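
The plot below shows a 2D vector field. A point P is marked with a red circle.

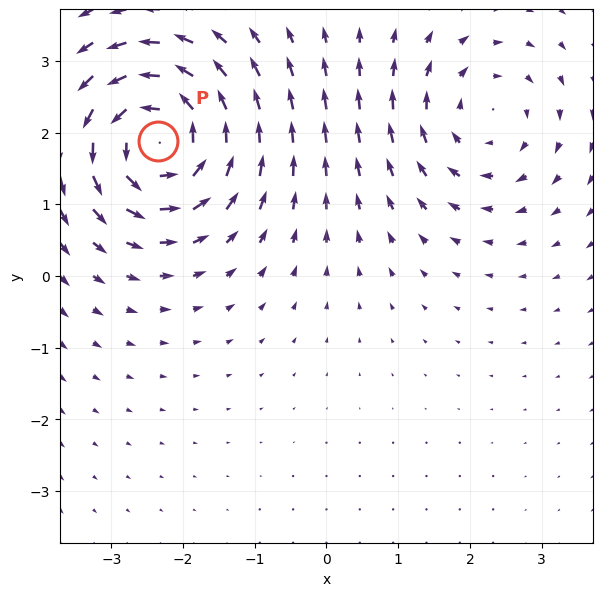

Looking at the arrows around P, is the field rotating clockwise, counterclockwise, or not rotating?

counterclockwise

Near P at (-2.3, 1.9) the arrows circulate counterclockwise. The curl (z-component) there is about +6; positive curl means counterclockwise rotation.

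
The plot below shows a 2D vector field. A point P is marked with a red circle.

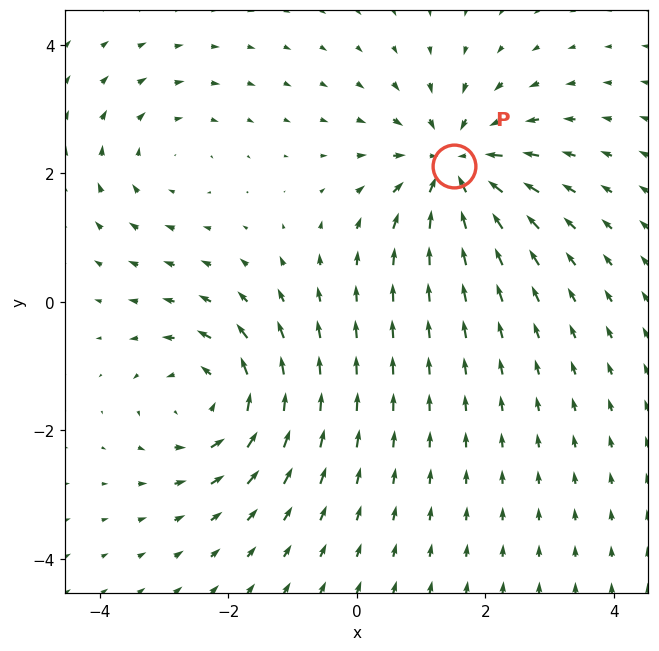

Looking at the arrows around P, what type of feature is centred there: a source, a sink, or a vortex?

sink

At P (1.5, 2.1) the arrows converge inward. Divergence about -6, curl ≈0 — negative divergence with near-zero curl is a sink.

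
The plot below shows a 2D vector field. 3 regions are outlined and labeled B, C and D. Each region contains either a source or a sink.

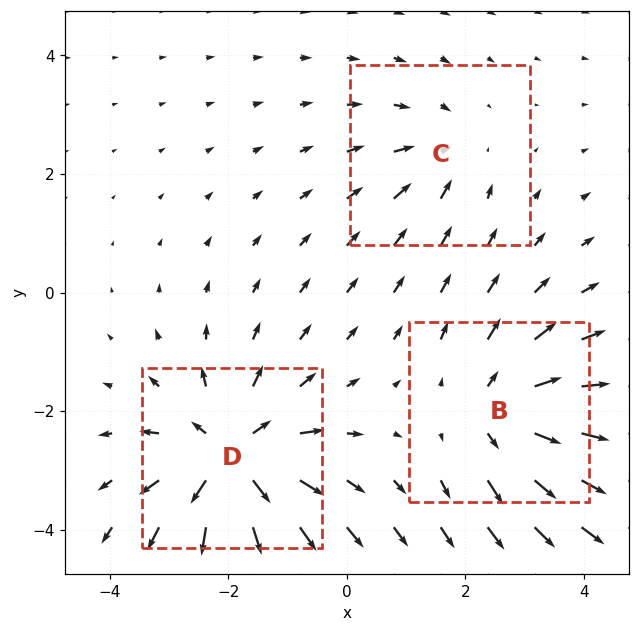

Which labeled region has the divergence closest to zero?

C

Divergence at each region's feature centre — B: about +4, C: about -2, D: about +6. Region C is closest to zero.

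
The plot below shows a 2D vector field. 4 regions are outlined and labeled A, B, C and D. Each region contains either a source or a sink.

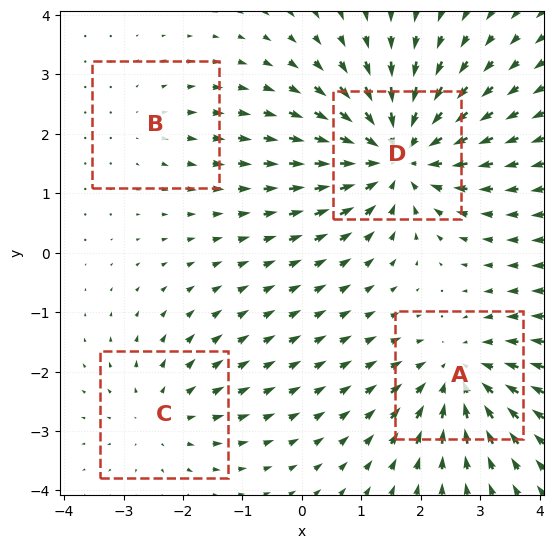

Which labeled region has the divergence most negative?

Divergence at each region's feature centre — A: about -5, B: about +2, C: about +3, D: about -7. Region D is most negative.

D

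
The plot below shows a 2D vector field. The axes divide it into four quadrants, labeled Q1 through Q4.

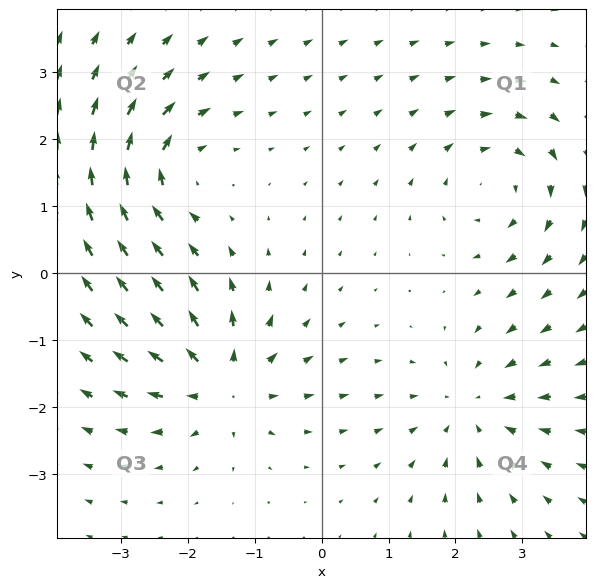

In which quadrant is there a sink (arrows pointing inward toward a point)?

The sink sits at approximately (2.3, -2.0), which lies in quadrant Q4. The divergence there is about -3, negative as expected for a sink.

Q4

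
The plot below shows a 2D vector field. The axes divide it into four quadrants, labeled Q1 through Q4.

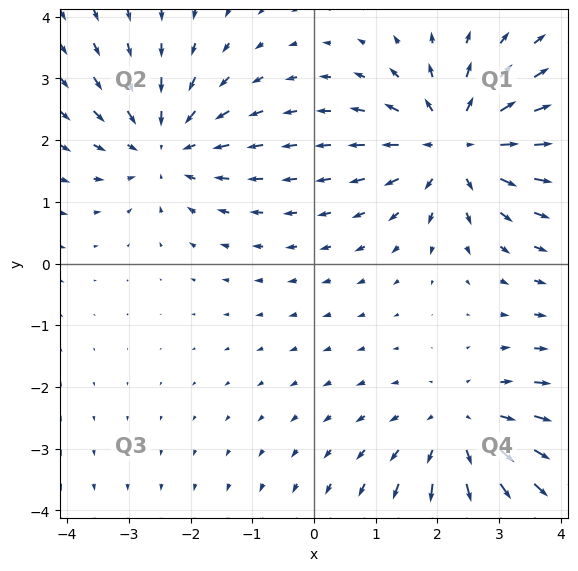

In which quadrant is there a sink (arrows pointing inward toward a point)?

Q2

The sink sits at approximately (-2.4, 1.9), which lies in quadrant Q2. The divergence there is about -3, negative as expected for a sink.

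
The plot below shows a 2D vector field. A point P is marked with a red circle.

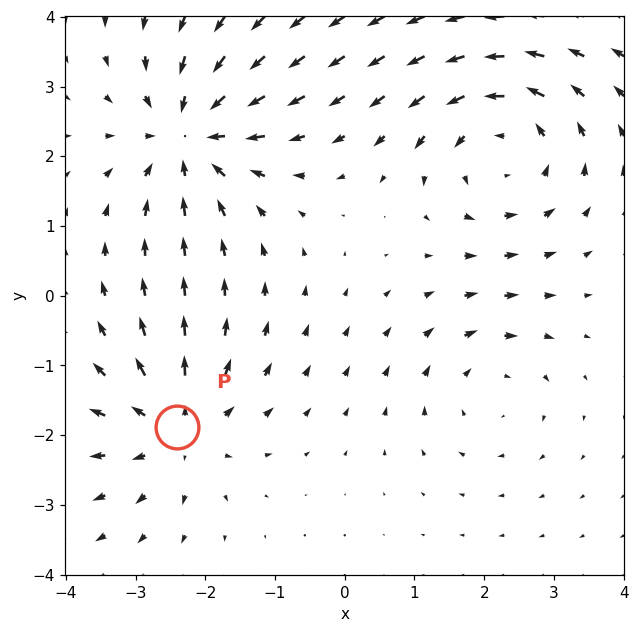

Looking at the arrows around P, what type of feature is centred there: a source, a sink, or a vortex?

At P (-2.4, -1.9) the arrows spread outward. Divergence about +4, curl ≈0 — positive divergence with near-zero curl is a source.

source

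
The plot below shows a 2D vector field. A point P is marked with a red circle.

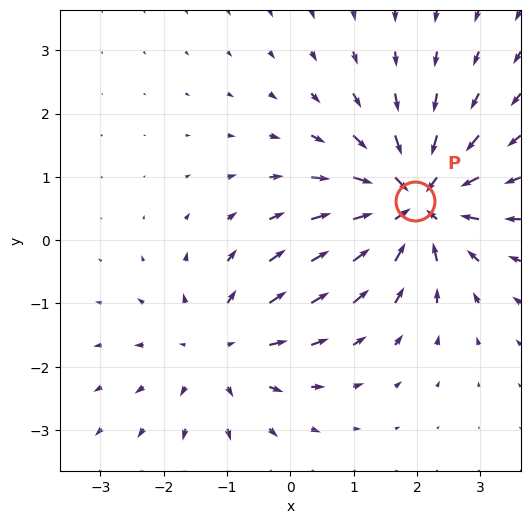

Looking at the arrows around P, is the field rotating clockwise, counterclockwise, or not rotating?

not rotating

Near P at (2.0, 0.6) the arrows show no circulation. The curl there is ≈0.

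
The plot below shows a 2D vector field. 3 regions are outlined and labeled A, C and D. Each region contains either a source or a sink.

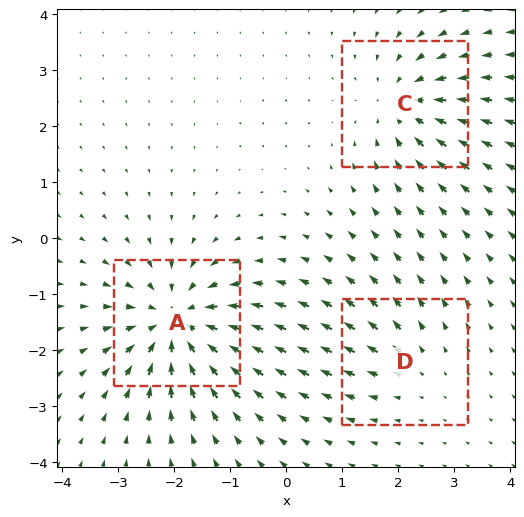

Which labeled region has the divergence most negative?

A

Divergence at each region's feature centre — A: about -6, C: about -4, D: about +2. Region A is most negative.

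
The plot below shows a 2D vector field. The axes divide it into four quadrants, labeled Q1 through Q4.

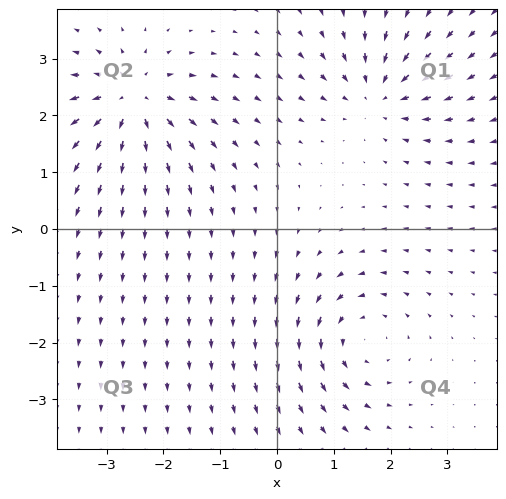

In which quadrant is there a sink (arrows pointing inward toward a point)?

The sink sits at approximately (1.8, 2.4), which lies in quadrant Q1. The divergence there is about -5, negative as expected for a sink.

Q1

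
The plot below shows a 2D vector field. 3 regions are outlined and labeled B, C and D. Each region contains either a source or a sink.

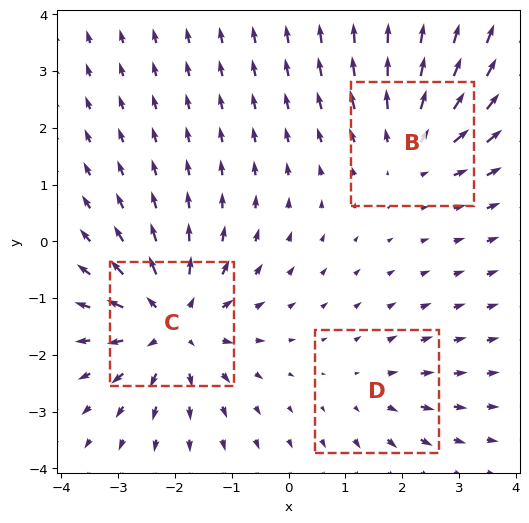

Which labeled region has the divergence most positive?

C

Divergence at each region's feature centre — B: about +3, C: about +5, D: about +2. Region C is most positive.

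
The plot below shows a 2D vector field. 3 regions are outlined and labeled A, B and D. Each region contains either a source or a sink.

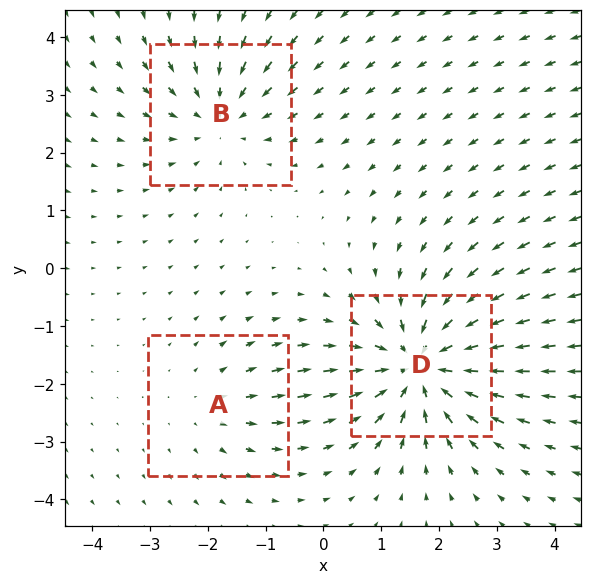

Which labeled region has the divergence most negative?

D

Divergence at each region's feature centre — A: about +2, B: about -3, D: about -5. Region D is most negative.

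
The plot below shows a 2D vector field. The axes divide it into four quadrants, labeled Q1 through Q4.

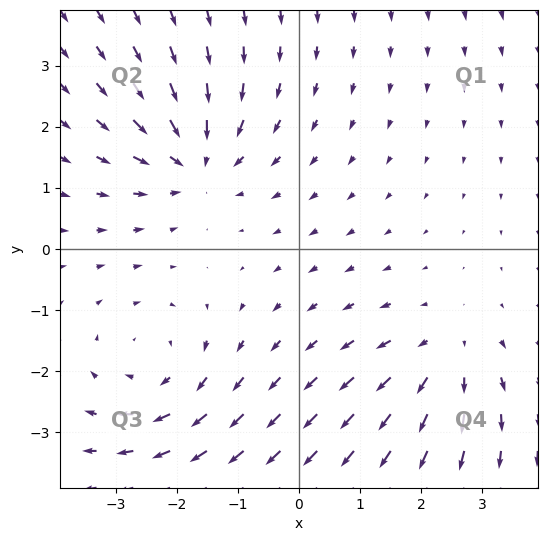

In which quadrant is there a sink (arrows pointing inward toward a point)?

The sink sits at approximately (-1.7, 1.4), which lies in quadrant Q2. The divergence there is about -4, negative as expected for a sink.

Q2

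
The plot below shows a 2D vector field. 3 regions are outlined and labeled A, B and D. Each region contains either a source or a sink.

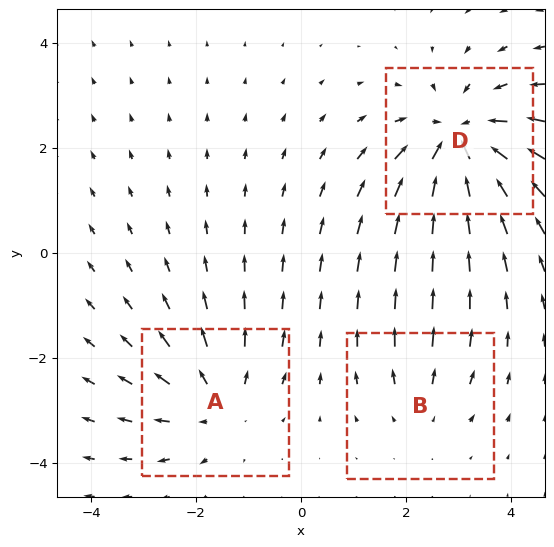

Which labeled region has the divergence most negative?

Divergence at each region's feature centre — A: about +3, B: about +2, D: about -4. Region D is most negative.

D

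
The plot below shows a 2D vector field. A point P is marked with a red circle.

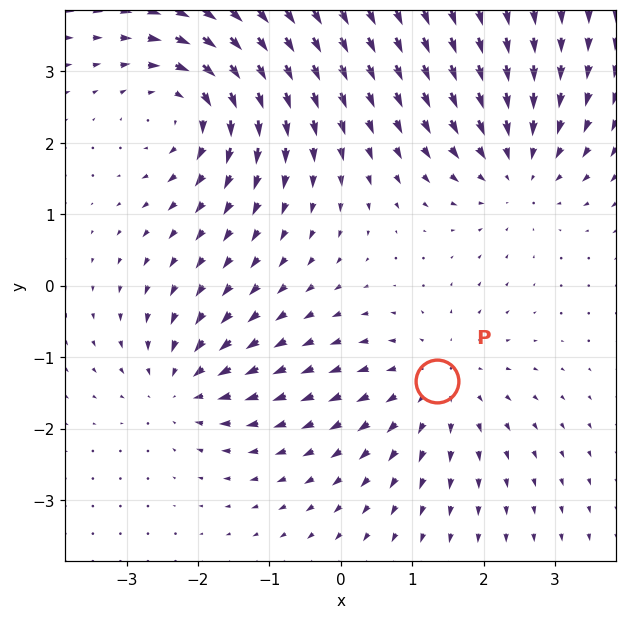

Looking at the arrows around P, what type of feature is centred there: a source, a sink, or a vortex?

source

At P (1.4, -1.3) the arrows spread outward. Divergence about +3, curl ≈0 — positive divergence with near-zero curl is a source.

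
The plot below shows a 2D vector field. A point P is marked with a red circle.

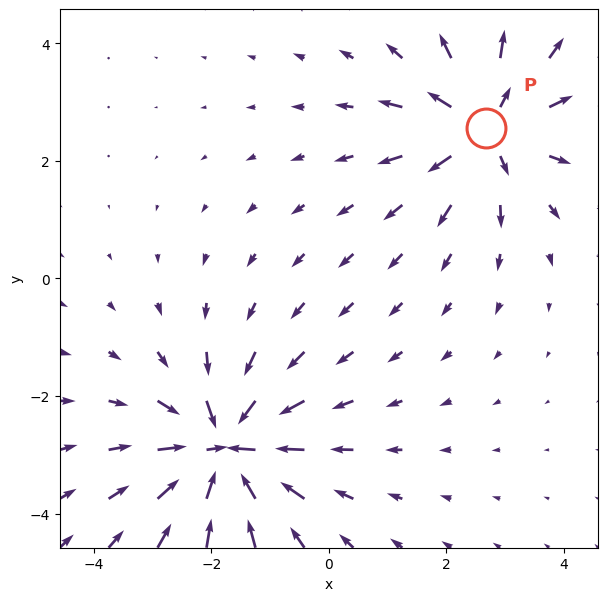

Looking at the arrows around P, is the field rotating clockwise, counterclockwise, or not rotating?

not rotating

Near P at (2.7, 2.6) the arrows show no circulation. The curl there is ≈0.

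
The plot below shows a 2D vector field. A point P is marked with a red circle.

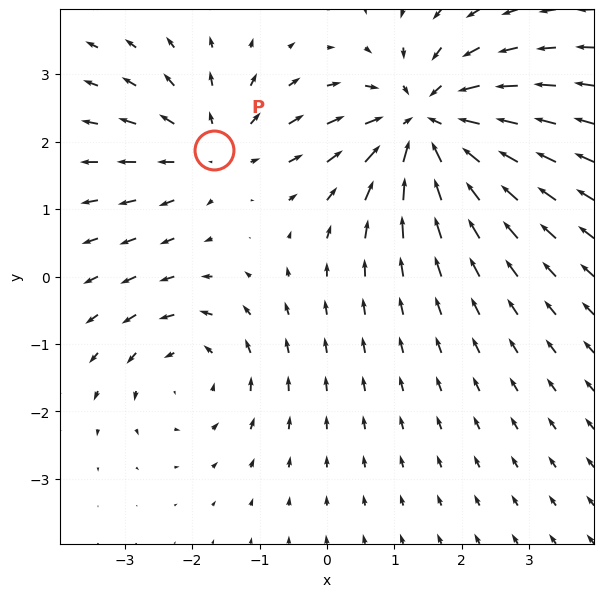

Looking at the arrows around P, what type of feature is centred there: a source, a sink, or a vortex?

source

At P (-1.7, 1.9) the arrows spread outward. Divergence about +3, curl ≈0 — positive divergence with near-zero curl is a source.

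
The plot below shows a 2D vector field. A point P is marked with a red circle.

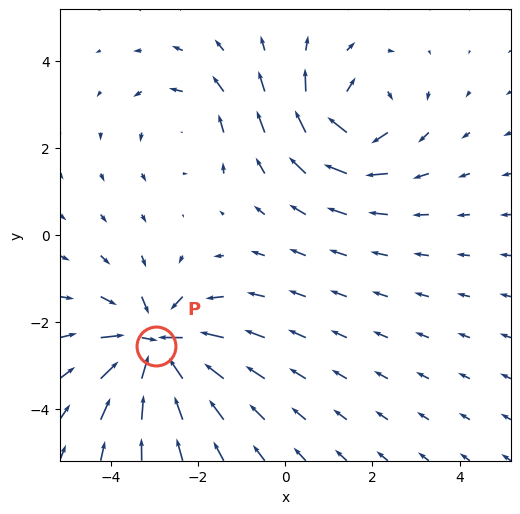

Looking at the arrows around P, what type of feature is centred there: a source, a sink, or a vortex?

sink

At P (-3.0, -2.6) the arrows converge inward. Divergence about -6, curl ≈0 — negative divergence with near-zero curl is a sink.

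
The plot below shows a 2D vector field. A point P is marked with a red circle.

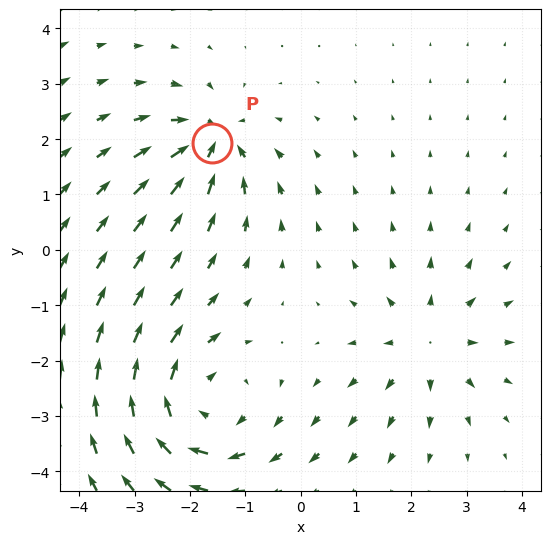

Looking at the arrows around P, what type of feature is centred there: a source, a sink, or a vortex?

At P (-1.6, 1.9) the arrows converge inward. Divergence about -4, curl ≈0 — negative divergence with near-zero curl is a sink.

sink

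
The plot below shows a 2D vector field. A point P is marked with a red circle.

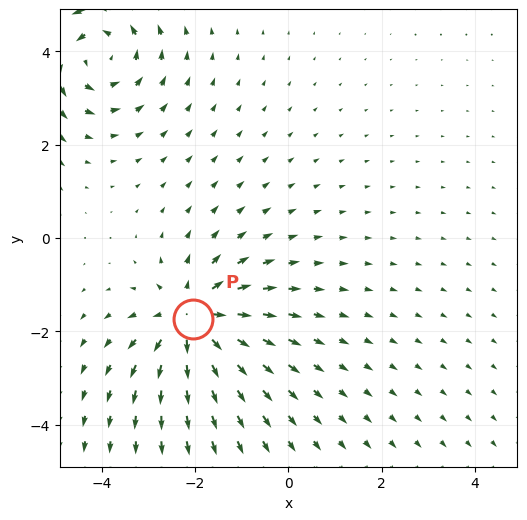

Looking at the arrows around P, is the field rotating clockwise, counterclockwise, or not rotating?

not rotating

Near P at (-2.0, -1.7) the arrows show no circulation. The curl there is ≈0.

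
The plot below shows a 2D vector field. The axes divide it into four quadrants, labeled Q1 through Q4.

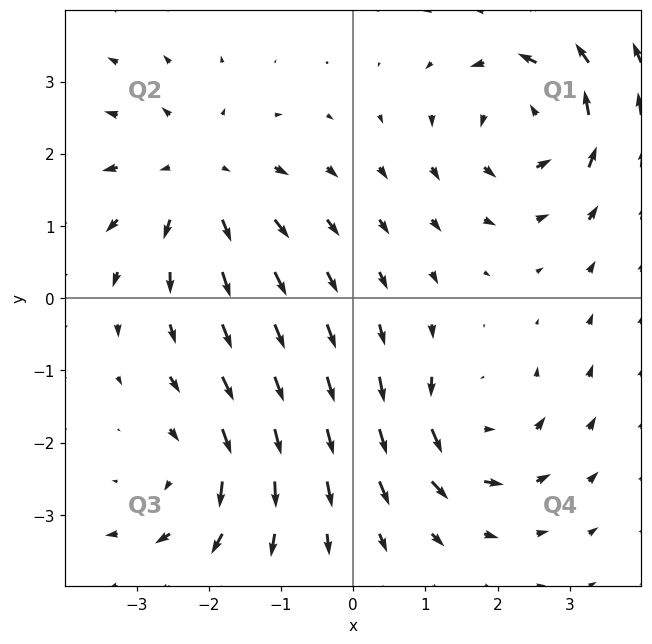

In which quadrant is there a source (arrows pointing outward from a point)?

The source sits at approximately (-2.1, 1.7), which lies in quadrant Q2. The divergence there is about +4, positive as expected for a source.

Q2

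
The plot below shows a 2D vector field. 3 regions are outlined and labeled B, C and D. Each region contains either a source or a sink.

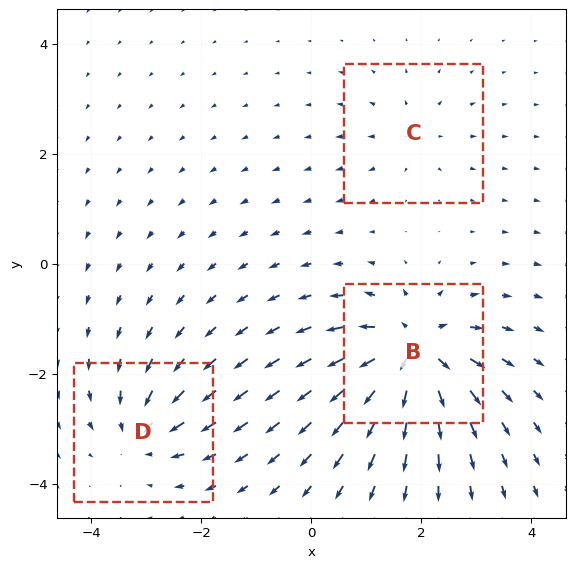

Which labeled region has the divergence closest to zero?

C

Divergence at each region's feature centre — B: about +7, C: about +2, D: about -4. Region C is closest to zero.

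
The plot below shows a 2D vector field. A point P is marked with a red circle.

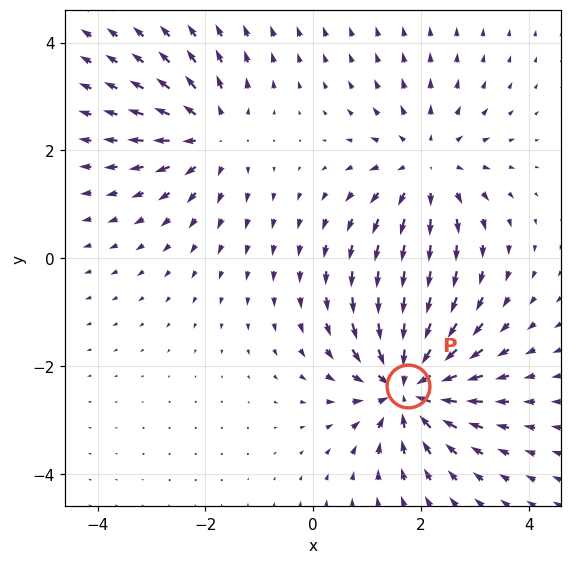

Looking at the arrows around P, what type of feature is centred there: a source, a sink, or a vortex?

sink

At P (1.8, -2.4) the arrows converge inward. Divergence about -6, curl ≈0 — negative divergence with near-zero curl is a sink.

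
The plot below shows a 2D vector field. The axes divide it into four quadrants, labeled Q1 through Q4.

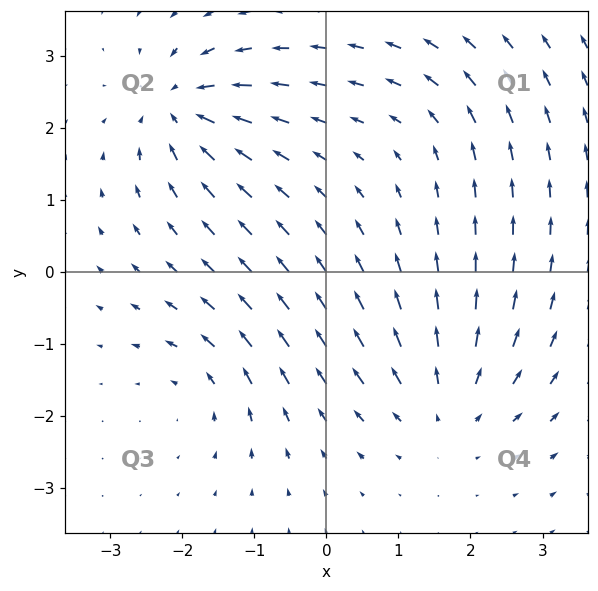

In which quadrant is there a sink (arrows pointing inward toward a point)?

The sink sits at approximately (-2.0, 2.3), which lies in quadrant Q2. The divergence there is about -7, negative as expected for a sink.

Q2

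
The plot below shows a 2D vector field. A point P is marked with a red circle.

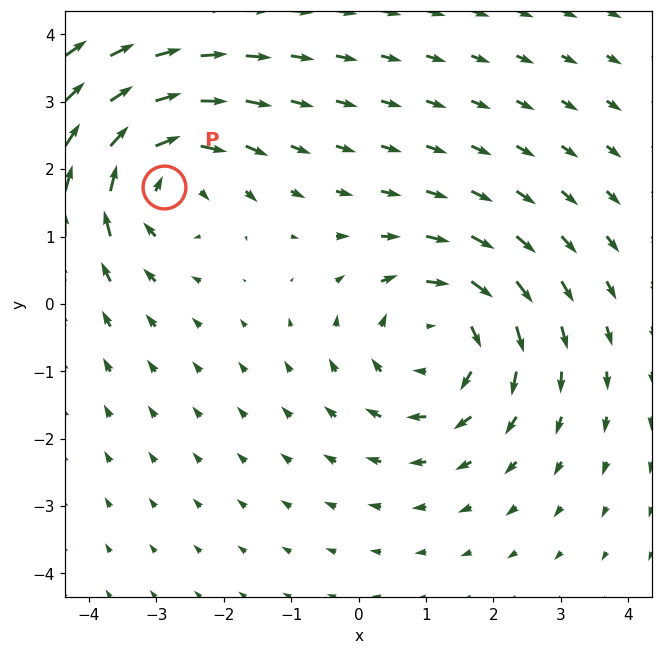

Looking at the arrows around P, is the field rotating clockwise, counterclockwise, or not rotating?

clockwise

Near P at (-2.9, 1.7) the arrows circulate clockwise. The curl (z-component) there is about -5; negative curl means clockwise rotation.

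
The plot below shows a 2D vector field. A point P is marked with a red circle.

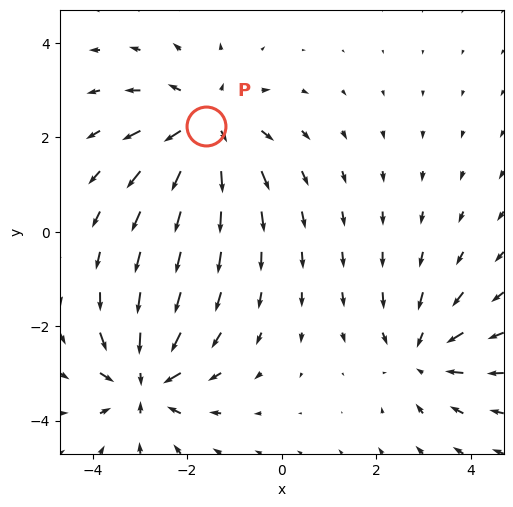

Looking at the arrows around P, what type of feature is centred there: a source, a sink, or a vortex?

At P (-1.6, 2.2) the arrows spread outward. Divergence about +4, curl ≈0 — positive divergence with near-zero curl is a source.

source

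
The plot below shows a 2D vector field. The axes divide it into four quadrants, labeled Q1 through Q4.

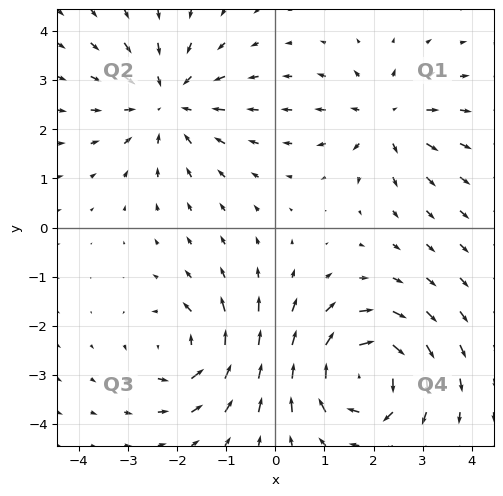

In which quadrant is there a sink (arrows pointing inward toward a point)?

Q2

The sink sits at approximately (-2.2, 2.6), which lies in quadrant Q2. The divergence there is about -4, negative as expected for a sink.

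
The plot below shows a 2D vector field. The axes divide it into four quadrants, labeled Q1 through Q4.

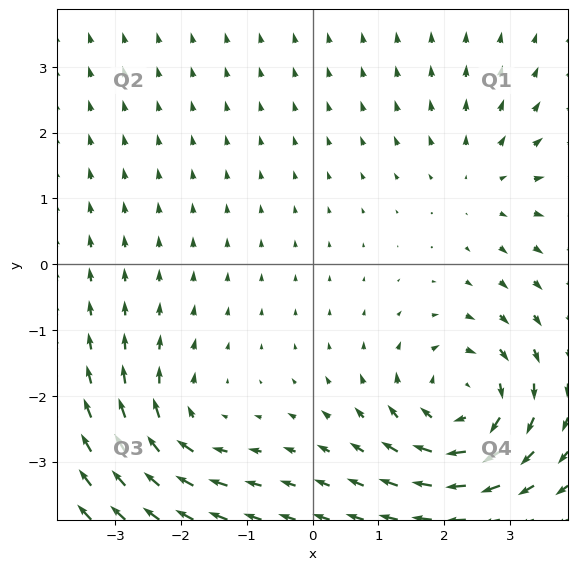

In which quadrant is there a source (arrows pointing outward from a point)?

The source sits at approximately (2.6, 1.3), which lies in quadrant Q1. The divergence there is about +2, positive as expected for a source.

Q1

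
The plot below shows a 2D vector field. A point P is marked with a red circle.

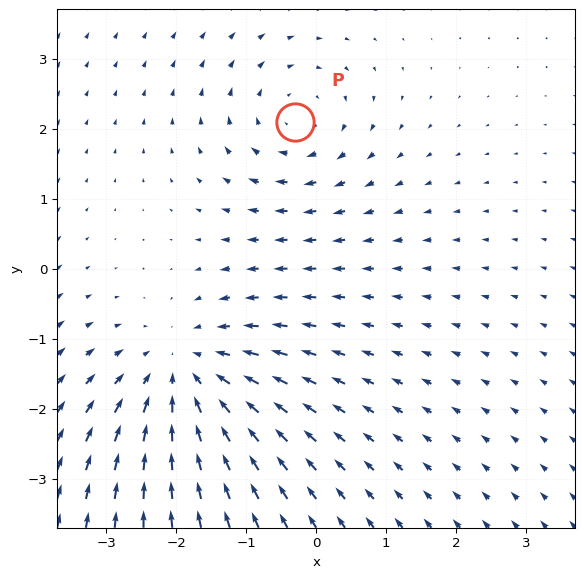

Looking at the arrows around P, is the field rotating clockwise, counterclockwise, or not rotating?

clockwise

Near P at (-0.3, 2.1) the arrows circulate clockwise. The curl (z-component) there is about -3; negative curl means clockwise rotation.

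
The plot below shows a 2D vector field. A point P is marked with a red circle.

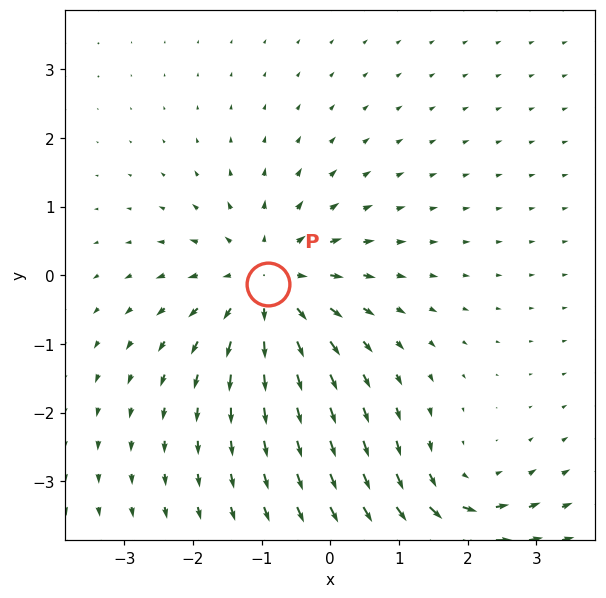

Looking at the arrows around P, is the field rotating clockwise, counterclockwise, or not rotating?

not rotating

Near P at (-0.9, -0.1) the arrows show no circulation. The curl there is ≈0.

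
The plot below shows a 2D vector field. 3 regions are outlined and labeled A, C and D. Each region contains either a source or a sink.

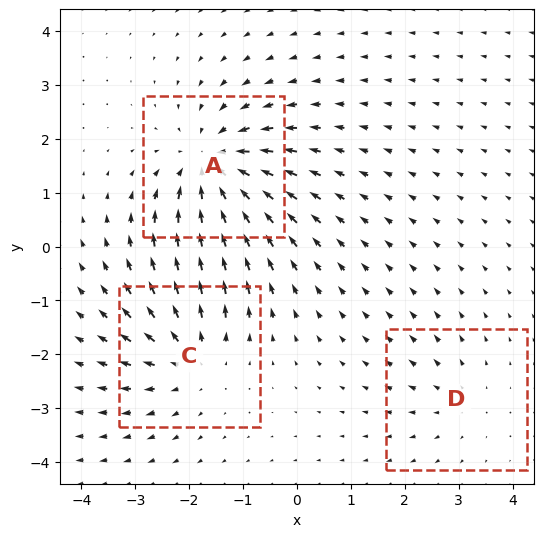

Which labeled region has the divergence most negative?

Divergence at each region's feature centre — A: about -5, C: about +3, D: about +2. Region A is most negative.

A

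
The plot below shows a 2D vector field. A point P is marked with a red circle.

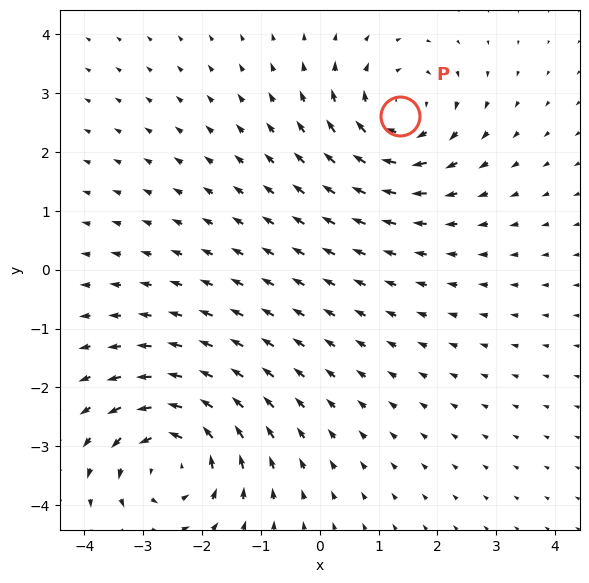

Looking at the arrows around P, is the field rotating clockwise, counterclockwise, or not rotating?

clockwise

Near P at (1.4, 2.6) the arrows circulate clockwise. The curl (z-component) there is about -4; negative curl means clockwise rotation.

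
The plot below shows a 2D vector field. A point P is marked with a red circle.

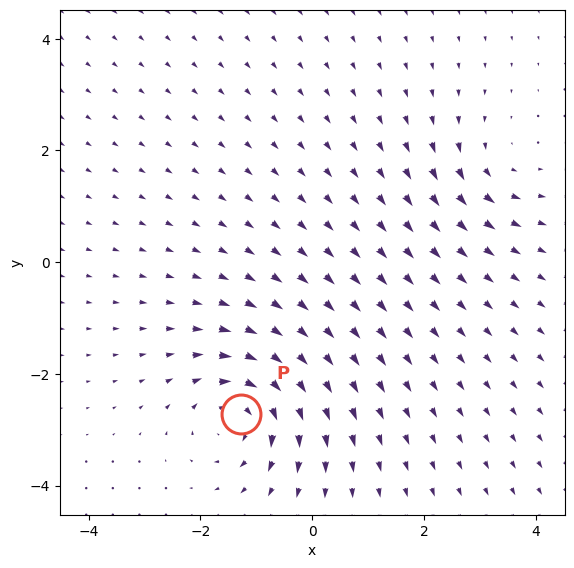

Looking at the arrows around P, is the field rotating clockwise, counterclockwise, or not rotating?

Near P at (-1.3, -2.7) the arrows circulate clockwise. The curl (z-component) there is about -6; negative curl means clockwise rotation.

clockwise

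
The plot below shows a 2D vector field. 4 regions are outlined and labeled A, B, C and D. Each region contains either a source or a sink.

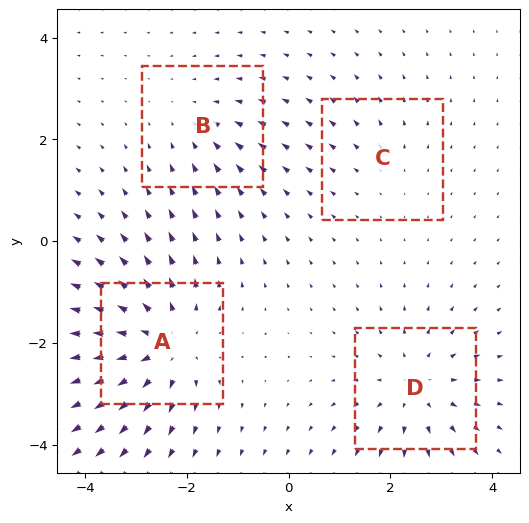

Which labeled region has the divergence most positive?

Divergence at each region's feature centre — A: about +6, B: about -3, C: about +2, D: about +4. Region A is most positive.

A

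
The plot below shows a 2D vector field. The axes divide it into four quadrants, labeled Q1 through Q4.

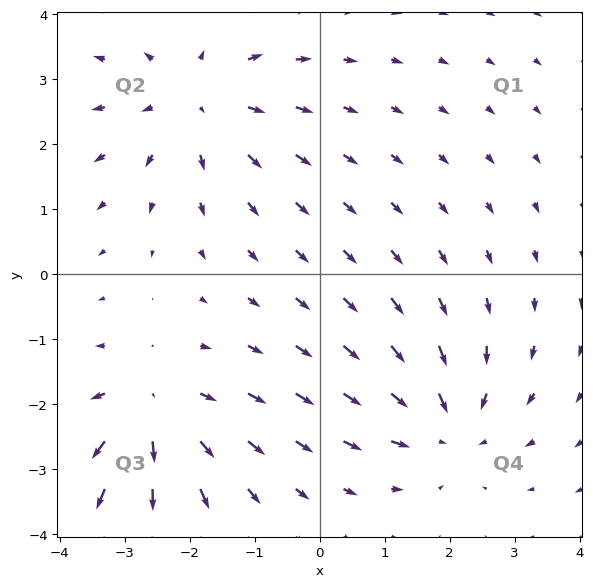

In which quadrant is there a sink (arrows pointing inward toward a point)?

The sink sits at approximately (2.0, -2.3), which lies in quadrant Q4. The divergence there is about -4, negative as expected for a sink.

Q4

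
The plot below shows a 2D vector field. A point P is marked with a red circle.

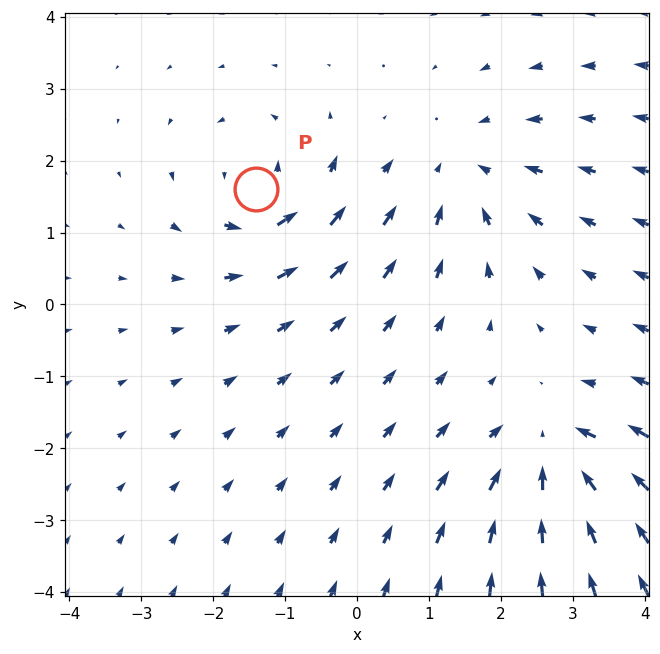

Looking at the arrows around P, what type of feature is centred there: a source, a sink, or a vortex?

At P (-1.4, 1.6) the arrows circulate counterclockwise. Divergence ≈0, curl about +4 — near-zero divergence with nonzero curl is a vortex.

vortex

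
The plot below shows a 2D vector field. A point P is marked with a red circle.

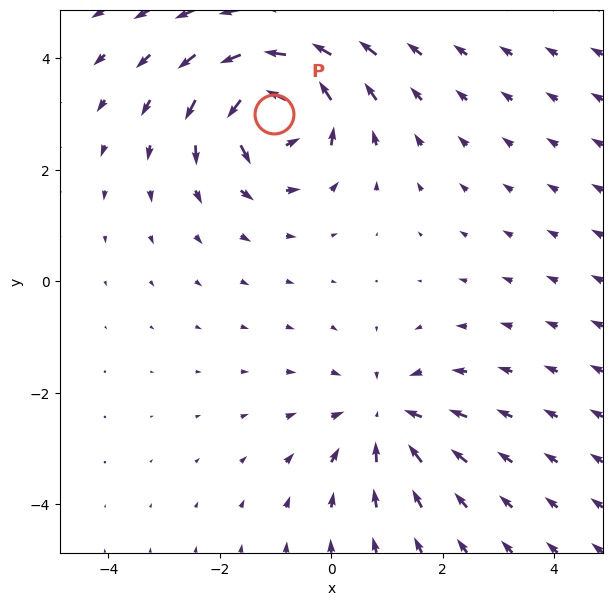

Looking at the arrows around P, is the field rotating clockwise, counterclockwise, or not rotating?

Near P at (-1.0, 3.0) the arrows circulate counterclockwise. The curl (z-component) there is about +5; positive curl means counterclockwise rotation.

counterclockwise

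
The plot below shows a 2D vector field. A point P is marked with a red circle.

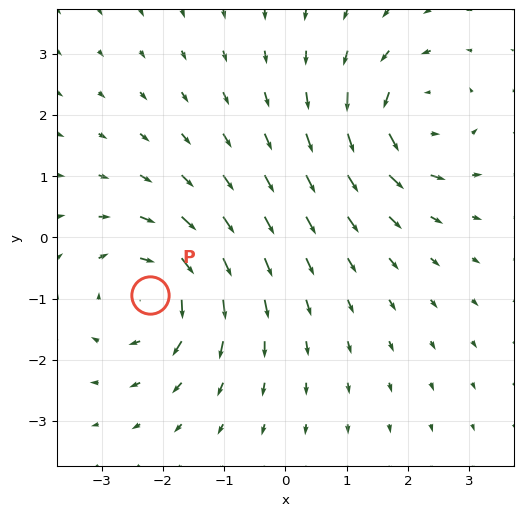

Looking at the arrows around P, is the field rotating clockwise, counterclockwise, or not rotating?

Near P at (-2.2, -0.9) the arrows circulate clockwise. The curl (z-component) there is about -4; negative curl means clockwise rotation.

clockwise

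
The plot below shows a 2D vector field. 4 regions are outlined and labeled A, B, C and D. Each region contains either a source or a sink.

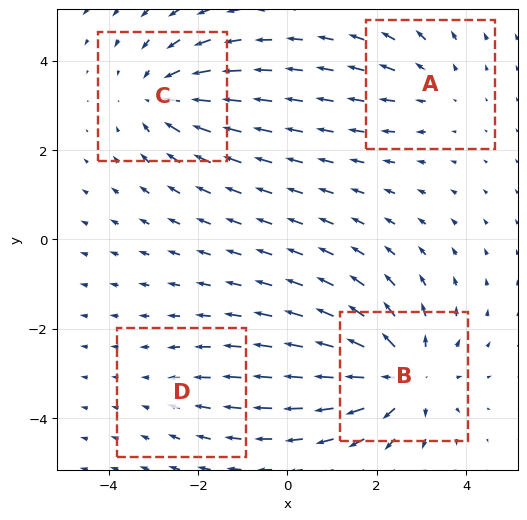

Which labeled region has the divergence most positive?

B

Divergence at each region's feature centre — A: about +3, B: about +6, C: about -4, D: about -2. Region B is most positive.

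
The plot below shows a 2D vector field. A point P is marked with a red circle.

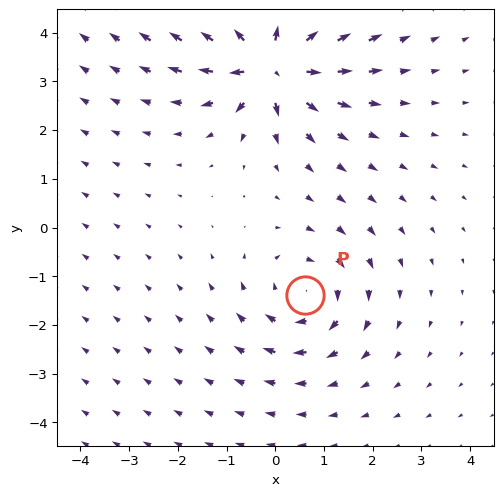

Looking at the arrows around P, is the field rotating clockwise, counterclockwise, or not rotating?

Near P at (0.6, -1.4) the arrows circulate clockwise. The curl (z-component) there is about -3; negative curl means clockwise rotation.

clockwise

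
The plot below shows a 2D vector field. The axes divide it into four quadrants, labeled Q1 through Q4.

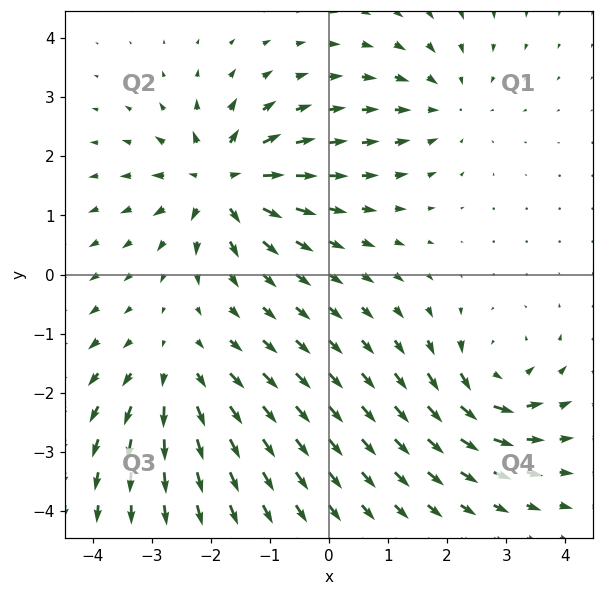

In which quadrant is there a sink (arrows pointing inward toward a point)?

Q1

The sink sits at approximately (2.0, 2.9), which lies in quadrant Q1. The divergence there is about -3, negative as expected for a sink.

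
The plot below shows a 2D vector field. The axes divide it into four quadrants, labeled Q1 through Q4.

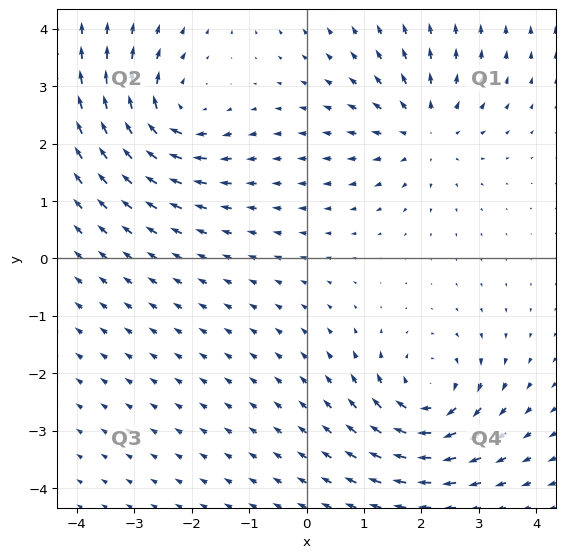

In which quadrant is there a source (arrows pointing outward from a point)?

The source sits at approximately (2.1, 2.2), which lies in quadrant Q1. The divergence there is about +3, positive as expected for a source.

Q1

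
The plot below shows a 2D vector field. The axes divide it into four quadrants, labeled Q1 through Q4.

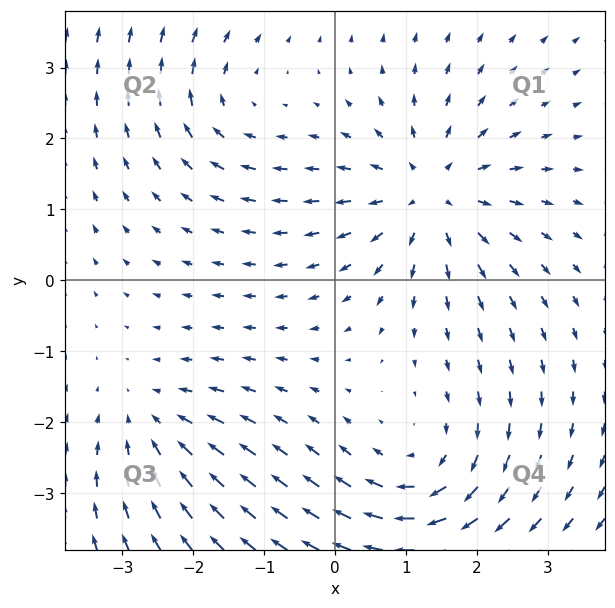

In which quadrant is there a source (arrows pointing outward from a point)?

The source sits at approximately (1.3, 1.2), which lies in quadrant Q1. The divergence there is about +5, positive as expected for a source.

Q1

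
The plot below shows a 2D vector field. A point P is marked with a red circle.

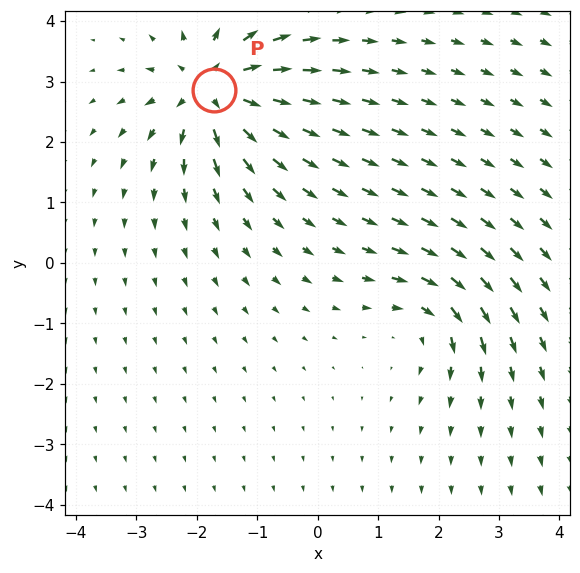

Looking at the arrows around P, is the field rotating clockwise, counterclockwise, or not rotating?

not rotating

Near P at (-1.7, 2.9) the arrows show no circulation. The curl there is ≈0.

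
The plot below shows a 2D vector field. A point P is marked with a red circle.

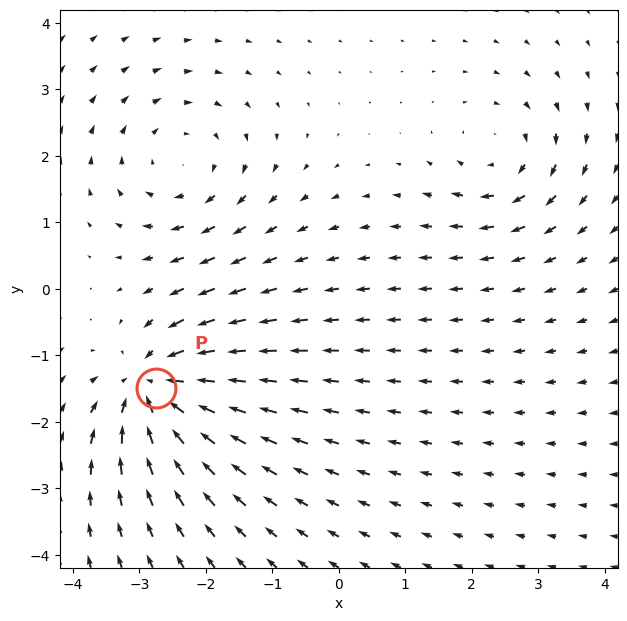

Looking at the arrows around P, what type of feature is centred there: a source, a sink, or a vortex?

At P (-2.8, -1.5) the arrows converge inward. Divergence about -7, curl ≈0 — negative divergence with near-zero curl is a sink.

sink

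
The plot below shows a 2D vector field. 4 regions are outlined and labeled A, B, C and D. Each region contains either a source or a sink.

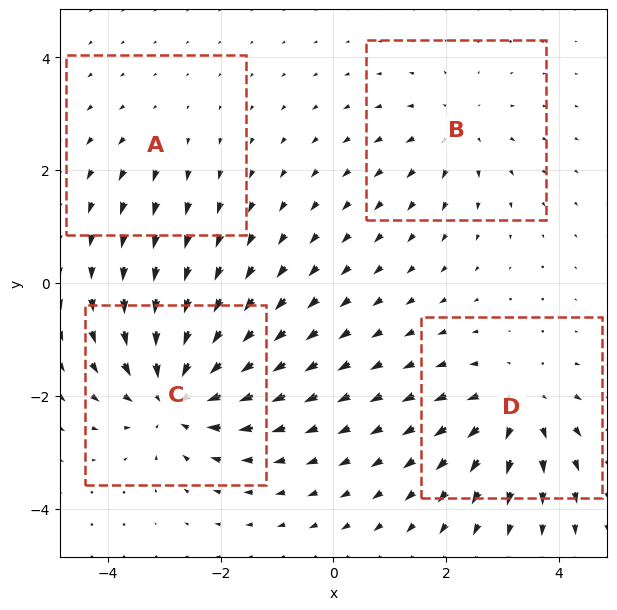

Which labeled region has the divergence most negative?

Divergence at each region's feature centre — A: about +2, B: about +3, C: about -7, D: about +5. Region C is most negative.

C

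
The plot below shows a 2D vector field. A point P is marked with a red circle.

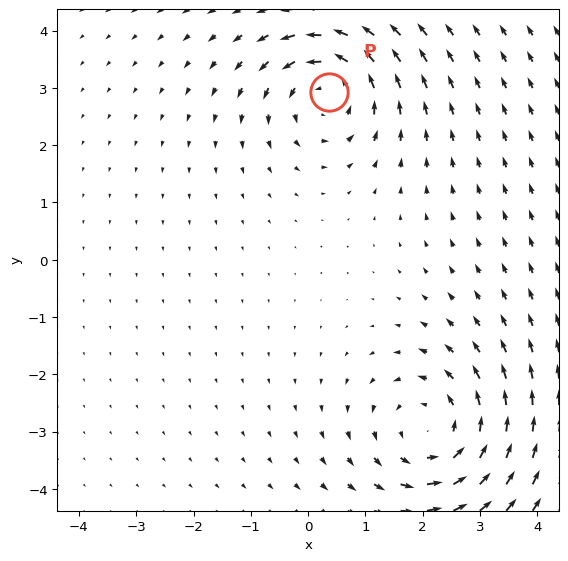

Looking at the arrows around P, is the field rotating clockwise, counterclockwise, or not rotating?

Near P at (0.4, 2.9) the arrows circulate counterclockwise. The curl (z-component) there is about +4; positive curl means counterclockwise rotation.

counterclockwise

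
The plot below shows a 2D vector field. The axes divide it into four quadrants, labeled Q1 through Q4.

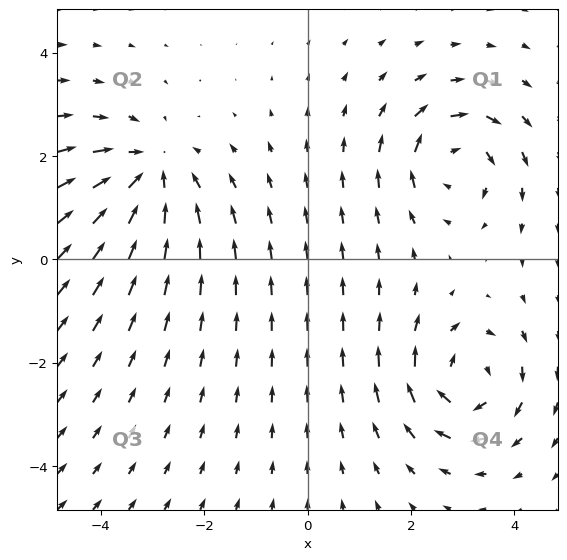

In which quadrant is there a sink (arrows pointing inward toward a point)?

Q2

The sink sits at approximately (-3.1, 1.7), which lies in quadrant Q2. The divergence there is about -4, negative as expected for a sink.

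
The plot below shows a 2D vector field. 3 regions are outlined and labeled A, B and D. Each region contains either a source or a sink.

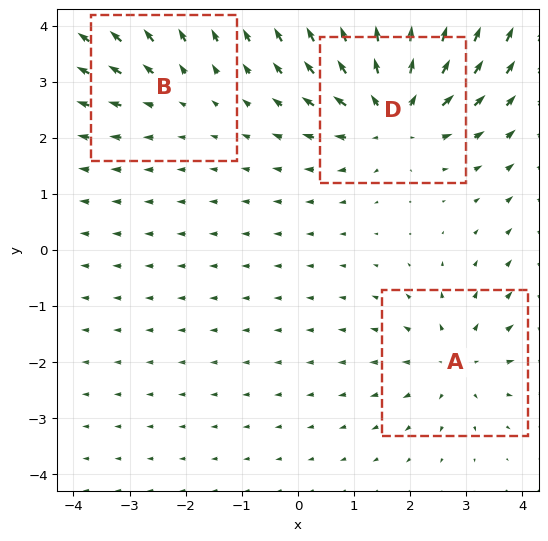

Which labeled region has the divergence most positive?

D

Divergence at each region's feature centre — A: about +3, B: about +2, D: about +5. Region D is most positive.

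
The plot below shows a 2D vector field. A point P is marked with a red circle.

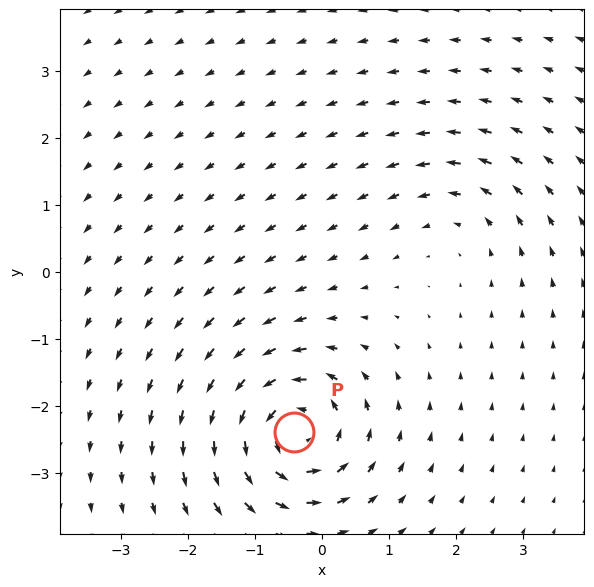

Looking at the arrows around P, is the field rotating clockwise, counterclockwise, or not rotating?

Near P at (-0.4, -2.4) the arrows circulate counterclockwise. The curl (z-component) there is about +6; positive curl means counterclockwise rotation.

counterclockwise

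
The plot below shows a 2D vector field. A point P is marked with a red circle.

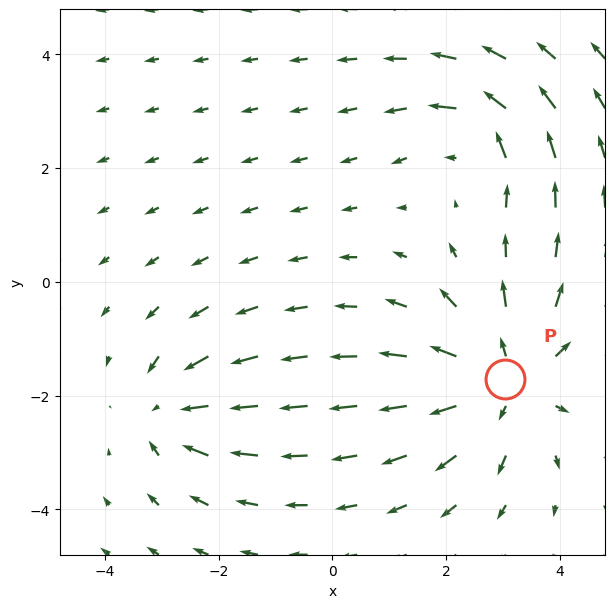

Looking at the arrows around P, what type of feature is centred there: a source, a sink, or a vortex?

At P (3.0, -1.7) the arrows spread outward. Divergence about +4, curl ≈0 — positive divergence with near-zero curl is a source.

source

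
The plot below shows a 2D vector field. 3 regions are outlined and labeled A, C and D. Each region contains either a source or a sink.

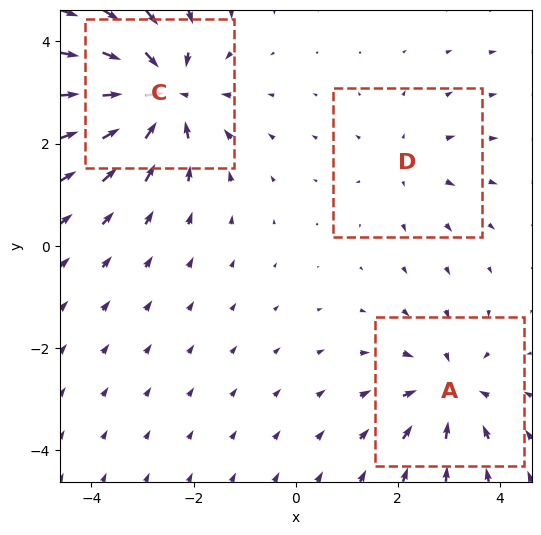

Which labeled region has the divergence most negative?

Divergence at each region's feature centre — A: about -3, C: about -5, D: about +2. Region C is most negative.

C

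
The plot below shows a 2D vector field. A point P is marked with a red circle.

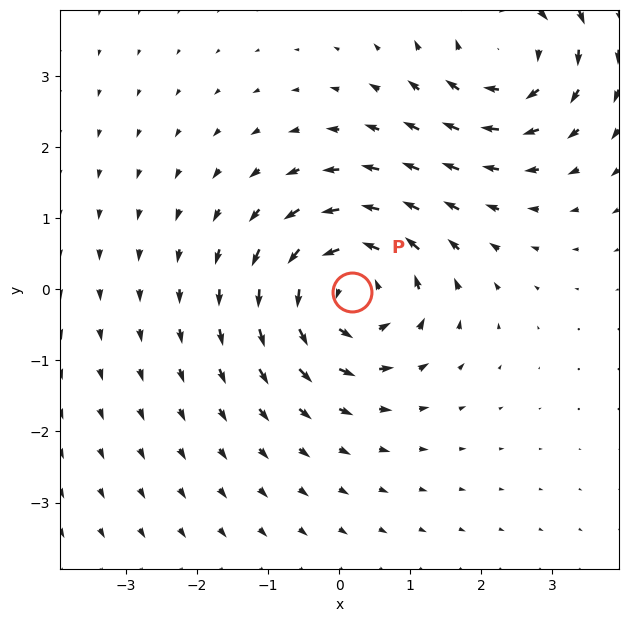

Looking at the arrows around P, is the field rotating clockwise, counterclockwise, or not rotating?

counterclockwise

Near P at (0.2, -0.0) the arrows circulate counterclockwise. The curl (z-component) there is about +6; positive curl means counterclockwise rotation.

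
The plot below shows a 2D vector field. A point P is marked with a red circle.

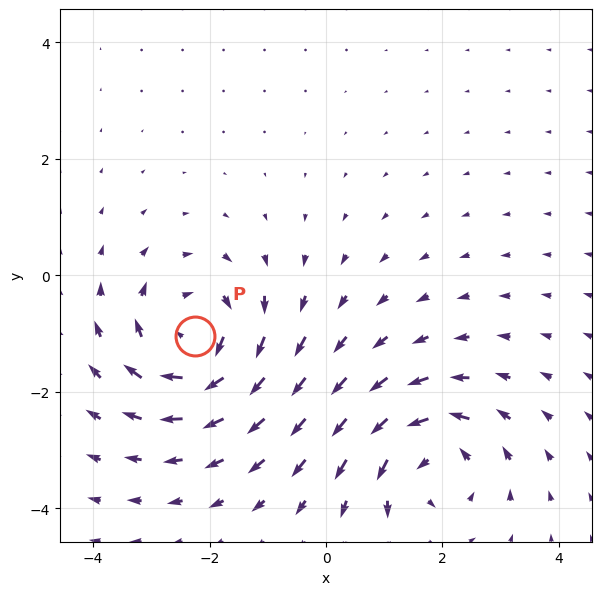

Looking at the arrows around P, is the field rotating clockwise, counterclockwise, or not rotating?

clockwise

Near P at (-2.3, -1.0) the arrows circulate clockwise. The curl (z-component) there is about -5; negative curl means clockwise rotation.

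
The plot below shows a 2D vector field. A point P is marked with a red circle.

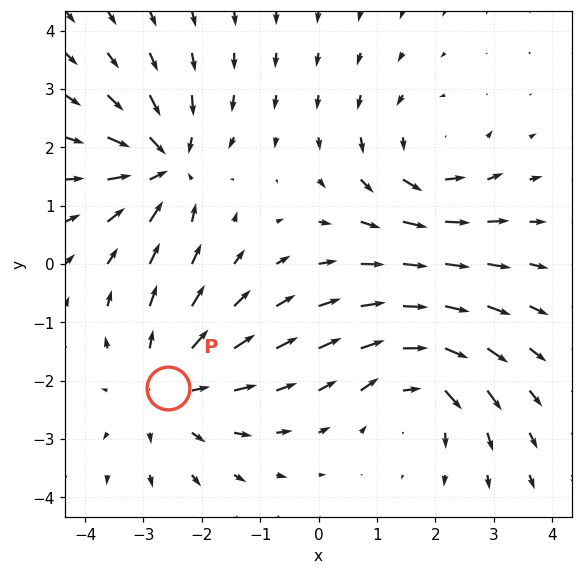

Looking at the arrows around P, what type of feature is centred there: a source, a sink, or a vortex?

At P (-2.6, -2.1) the arrows spread outward. Divergence about +4, curl ≈0 — positive divergence with near-zero curl is a source.

source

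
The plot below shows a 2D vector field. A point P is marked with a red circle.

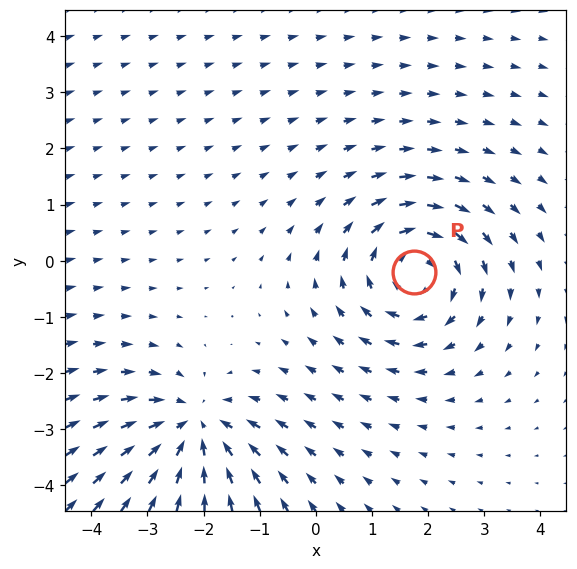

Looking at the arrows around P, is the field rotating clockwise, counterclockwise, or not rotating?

clockwise

Near P at (1.7, -0.2) the arrows circulate clockwise. The curl (z-component) there is about -3; negative curl means clockwise rotation.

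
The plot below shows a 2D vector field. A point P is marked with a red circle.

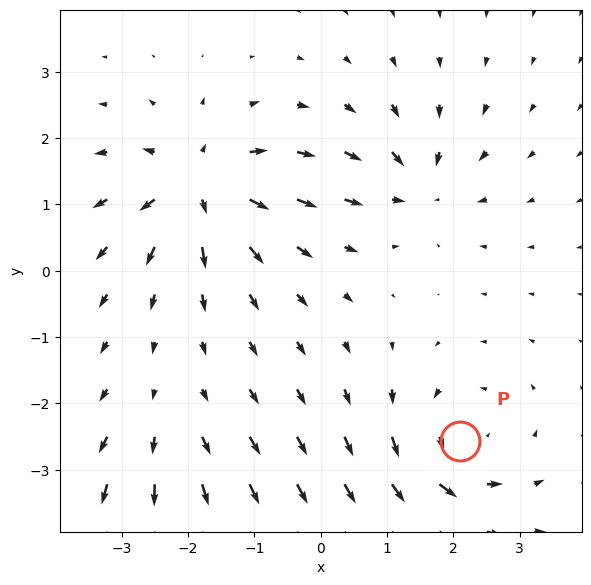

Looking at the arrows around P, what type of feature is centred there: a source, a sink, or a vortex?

At P (2.1, -2.6) the arrows circulate counterclockwise. Divergence ≈0, curl about +5 — near-zero divergence with nonzero curl is a vortex.

vortex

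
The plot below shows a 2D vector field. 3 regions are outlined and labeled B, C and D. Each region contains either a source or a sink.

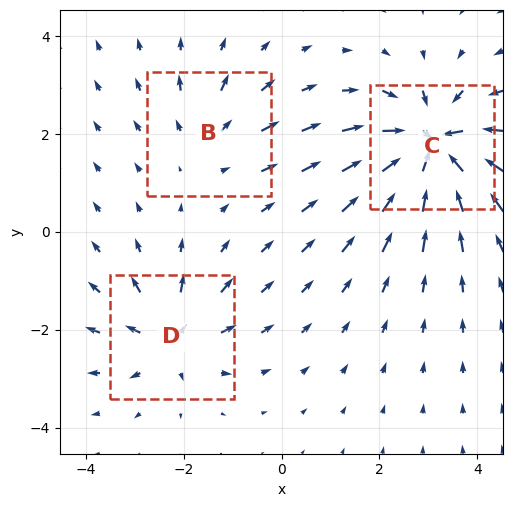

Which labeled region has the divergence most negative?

Divergence at each region's feature centre — B: about +2, C: about -6, D: about +4. Region C is most negative.

C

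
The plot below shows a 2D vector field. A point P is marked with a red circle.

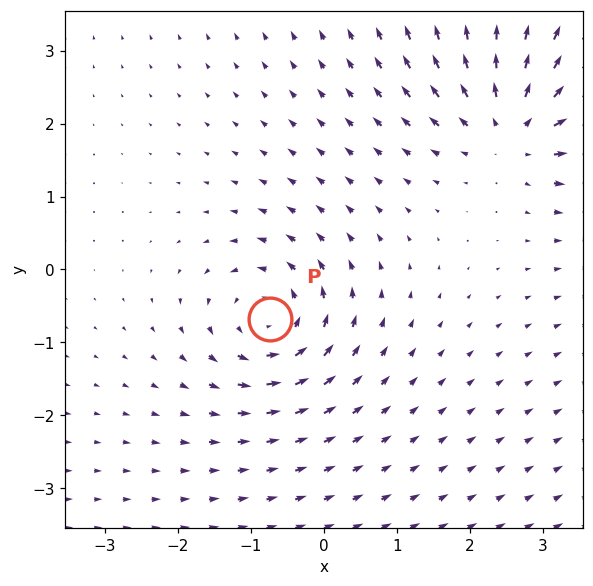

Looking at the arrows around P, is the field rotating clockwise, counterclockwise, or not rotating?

Near P at (-0.7, -0.7) the arrows circulate counterclockwise. The curl (z-component) there is about +4; positive curl means counterclockwise rotation.

counterclockwise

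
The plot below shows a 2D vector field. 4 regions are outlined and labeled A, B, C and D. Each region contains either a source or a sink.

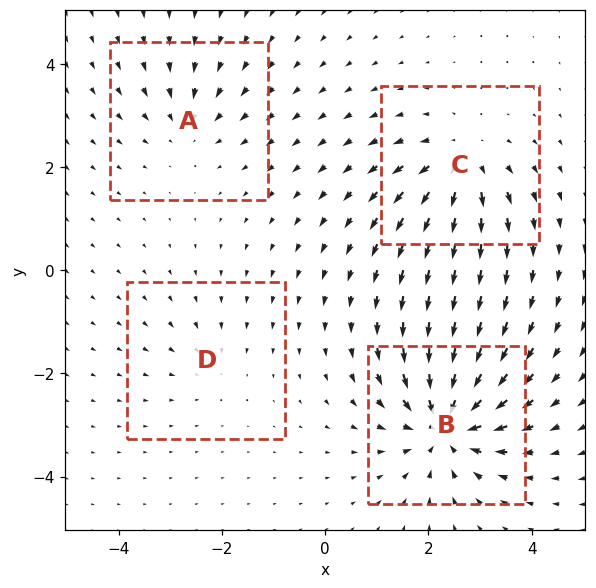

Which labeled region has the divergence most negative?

Divergence at each region's feature centre — A: about -3, B: about -8, C: about +5, D: about -2. Region B is most negative.

B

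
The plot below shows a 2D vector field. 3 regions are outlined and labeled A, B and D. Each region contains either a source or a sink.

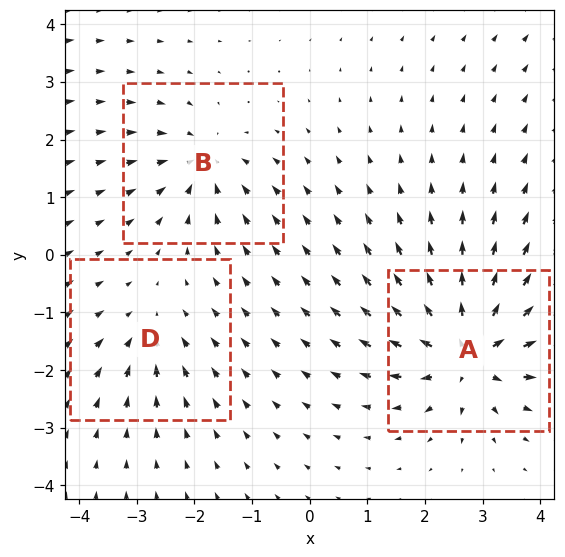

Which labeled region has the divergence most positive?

Divergence at each region's feature centre — A: about +6, B: about -4, D: about -3. Region A is most positive.

A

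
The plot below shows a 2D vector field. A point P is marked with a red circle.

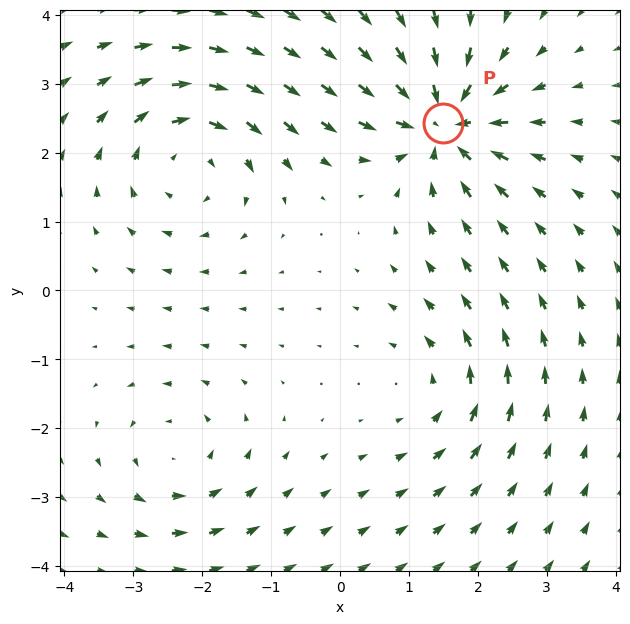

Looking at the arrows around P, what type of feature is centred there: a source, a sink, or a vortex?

At P (1.5, 2.4) the arrows converge inward. Divergence about -7, curl ≈0 — negative divergence with near-zero curl is a sink.

sink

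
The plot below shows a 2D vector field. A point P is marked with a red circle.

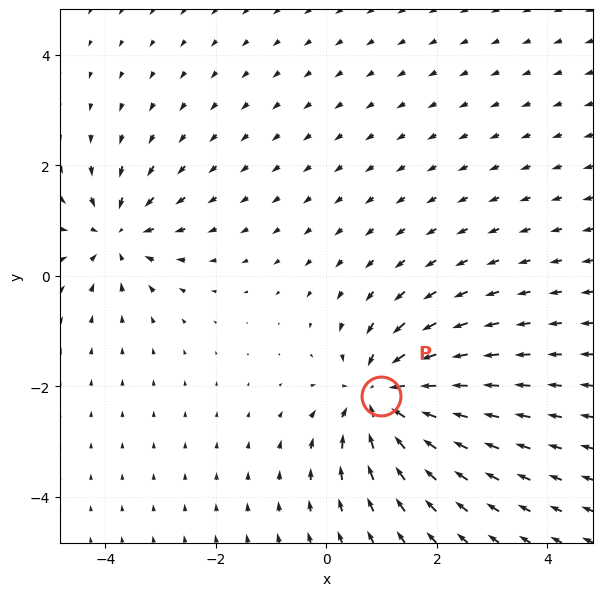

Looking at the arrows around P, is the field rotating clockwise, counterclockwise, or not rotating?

Near P at (1.0, -2.2) the arrows show no circulation. The curl there is ≈0.

not rotating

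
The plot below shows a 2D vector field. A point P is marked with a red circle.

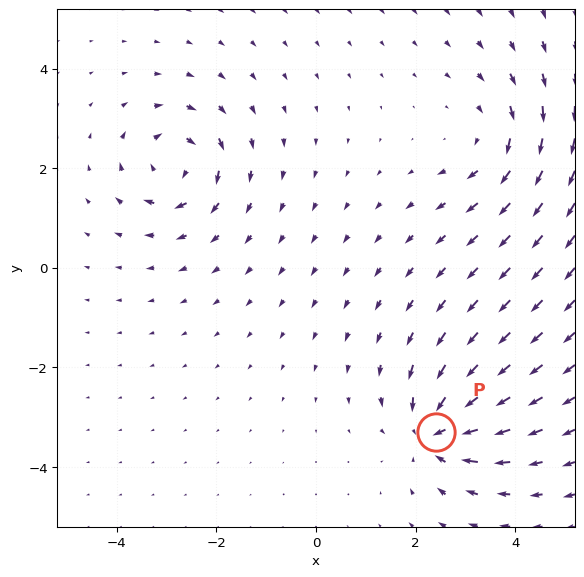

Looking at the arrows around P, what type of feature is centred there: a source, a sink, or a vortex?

sink

At P (2.4, -3.3) the arrows converge inward. Divergence about -7, curl ≈0 — negative divergence with near-zero curl is a sink.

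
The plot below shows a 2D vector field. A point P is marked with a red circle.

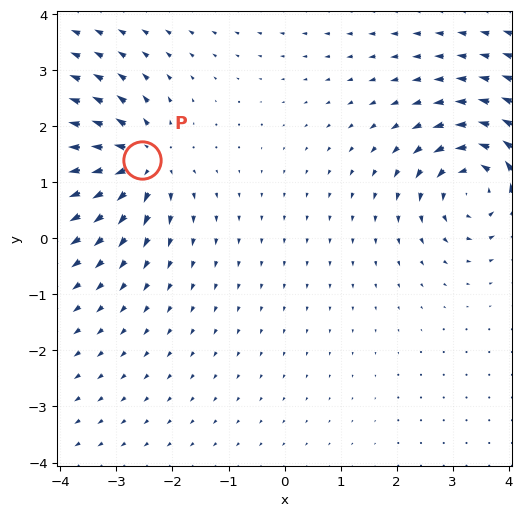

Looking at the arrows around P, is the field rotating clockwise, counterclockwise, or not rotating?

not rotating

Near P at (-2.5, 1.4) the arrows show no circulation. The curl there is ≈0.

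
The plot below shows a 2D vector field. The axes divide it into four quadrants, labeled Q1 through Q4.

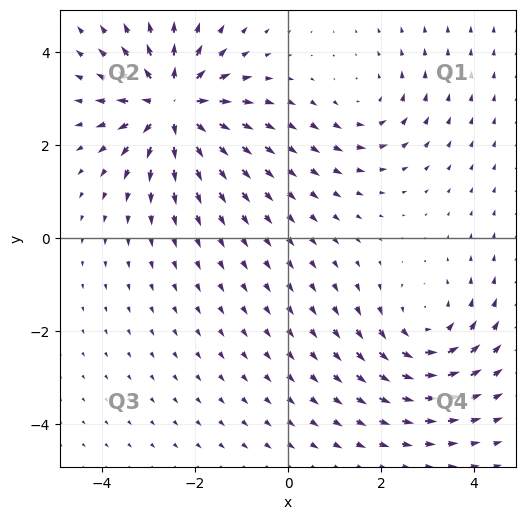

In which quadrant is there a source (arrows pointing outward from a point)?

Q2

The source sits at approximately (-2.5, 2.8), which lies in quadrant Q2. The divergence there is about +6, positive as expected for a source.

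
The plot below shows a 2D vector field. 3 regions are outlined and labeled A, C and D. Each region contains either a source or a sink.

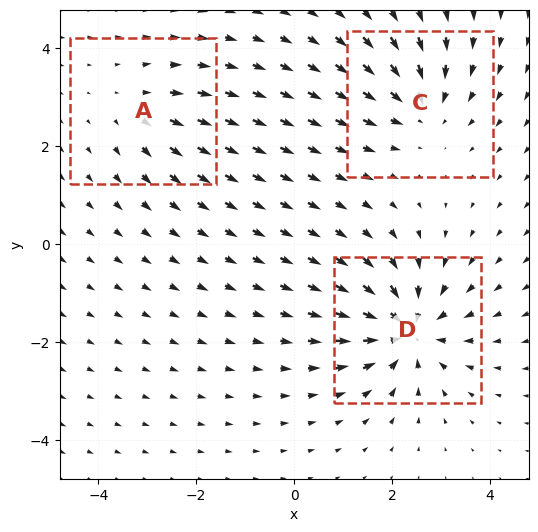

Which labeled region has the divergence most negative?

Divergence at each region's feature centre — A: about +2, C: about -3, D: about -5. Region D is most negative.

D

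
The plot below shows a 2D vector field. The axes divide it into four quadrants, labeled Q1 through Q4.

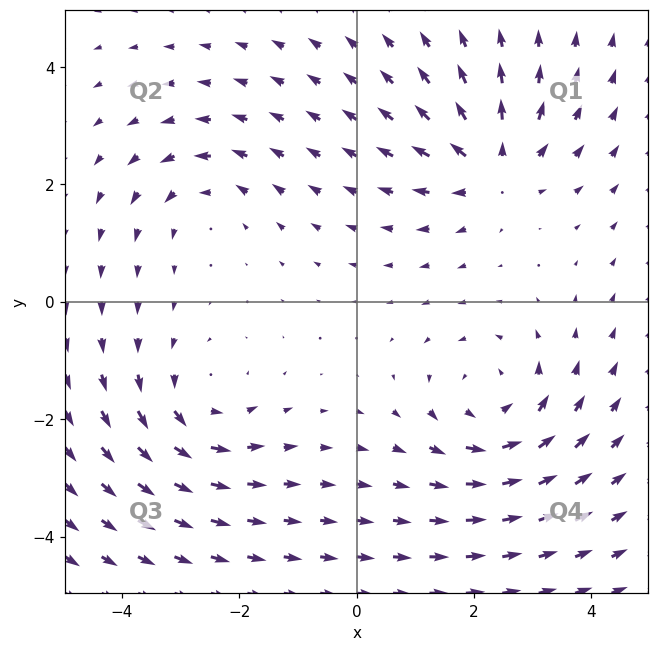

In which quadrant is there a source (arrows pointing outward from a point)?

Q1

The source sits at approximately (2.3, 2.3), which lies in quadrant Q1. The divergence there is about +5, positive as expected for a source.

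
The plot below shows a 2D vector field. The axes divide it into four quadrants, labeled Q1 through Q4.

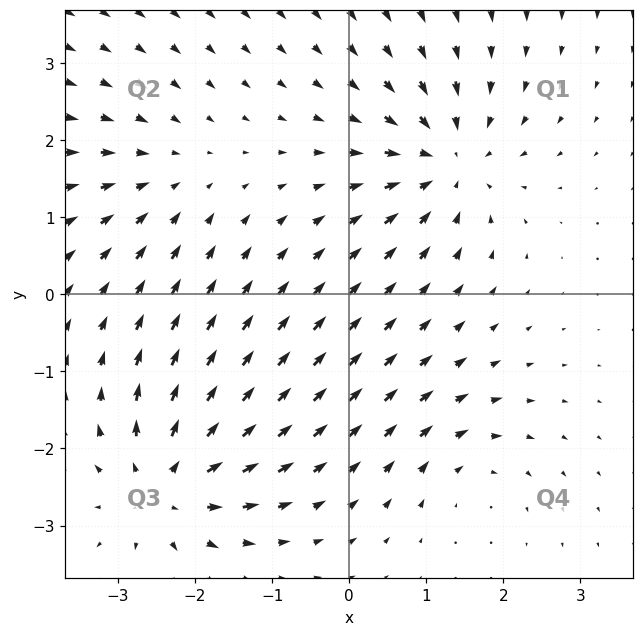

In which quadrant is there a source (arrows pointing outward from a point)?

The source sits at approximately (-2.4, -2.5), which lies in quadrant Q3. The divergence there is about +6, positive as expected for a source.

Q3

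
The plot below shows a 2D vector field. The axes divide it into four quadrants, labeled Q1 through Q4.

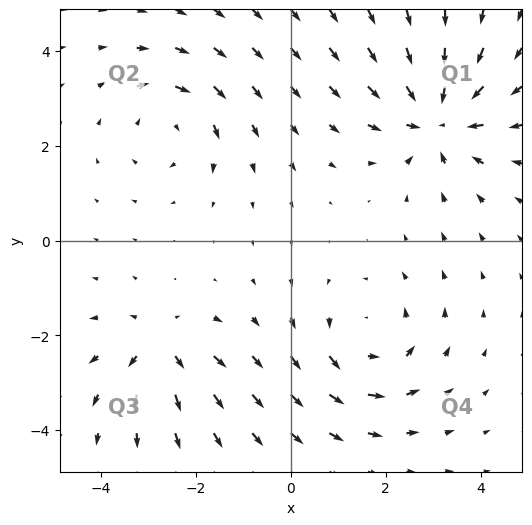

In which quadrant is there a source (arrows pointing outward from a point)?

Q3

The source sits at approximately (-2.8, -2.2), which lies in quadrant Q3. The divergence there is about +4, positive as expected for a source.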